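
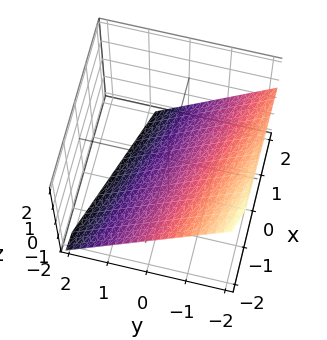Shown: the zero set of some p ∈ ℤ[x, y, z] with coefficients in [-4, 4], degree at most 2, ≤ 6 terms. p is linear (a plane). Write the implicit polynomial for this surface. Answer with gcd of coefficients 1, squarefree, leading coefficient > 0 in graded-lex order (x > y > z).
(a) deg p = 1. Every cross-section is a straight line — this is a plane.
(b) From the visible intercepts: it meets the x-axis at x = -2 (among the integer gridlines).
(c) Putting this together gives p.

x + 3*y + 3*z + 2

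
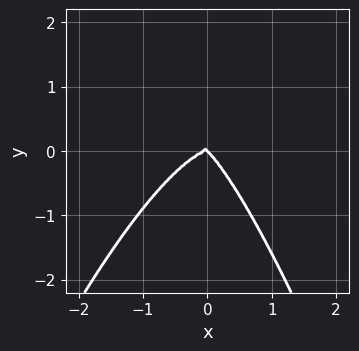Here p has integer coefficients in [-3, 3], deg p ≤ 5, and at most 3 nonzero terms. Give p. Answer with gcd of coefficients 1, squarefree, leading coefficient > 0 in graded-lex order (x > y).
3*x^4 + 2*x*y^2 + 2*y^3

deg p = 4.
Against the integer gridlines: one y-axis crossing is at y = 0; it crosses the x-axis at the gridline x = 0.
The integer polynomial consistent with all of this is the stated p.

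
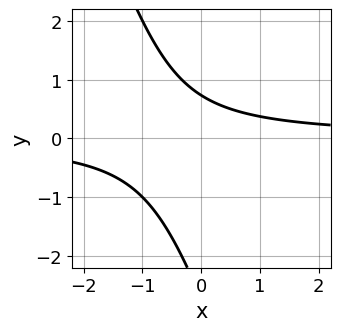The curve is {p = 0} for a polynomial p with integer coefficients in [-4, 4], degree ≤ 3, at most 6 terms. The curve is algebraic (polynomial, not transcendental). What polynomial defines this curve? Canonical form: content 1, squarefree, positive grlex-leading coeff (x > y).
(a) The degree is 2 — the shape is more complex than any degree-1 curve.
(b) Observable constraints: the curve avoids every integer x-axis point in the box.
(c) Fitting integer coefficients to these (and the overall shape) gives p.

3*x*y + y^2 + 2*y - 2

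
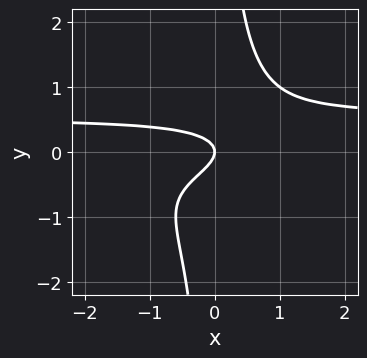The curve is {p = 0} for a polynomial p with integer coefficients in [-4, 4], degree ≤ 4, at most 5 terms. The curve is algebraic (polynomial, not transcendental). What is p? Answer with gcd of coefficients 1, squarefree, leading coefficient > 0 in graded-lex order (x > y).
3*x*y^3 + x*y - 3*y^2 - x

(a) The degree is 4 — a generic line meets the curve in up to 4 points.
(b) From the axis intercepts and sections: it meets the x-axis at x = 0 (among the integer gridlines); one y-axis crossing is at y = 0.
(c) Together with the visible shape, these determine p as stated.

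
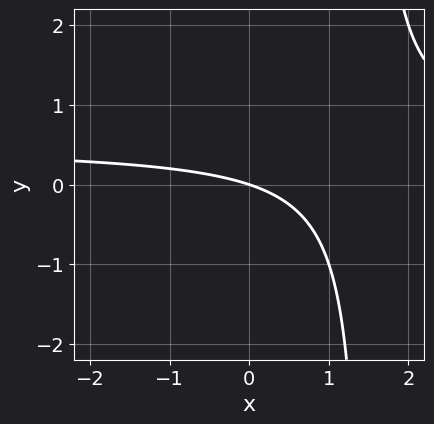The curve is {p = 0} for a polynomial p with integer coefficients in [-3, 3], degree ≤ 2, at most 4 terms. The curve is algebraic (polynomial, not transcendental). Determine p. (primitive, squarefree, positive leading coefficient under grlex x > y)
(a) Degree: a generic line meets the curve in up to 2 points, so deg p = 2.
(b) Observable constraints: one y-axis crossing is at y = 0; it meets the x-axis at x = 0 (among the integer gridlines).
(c) Matching integer coefficients to the picture gives p.

2*x*y - x - 3*y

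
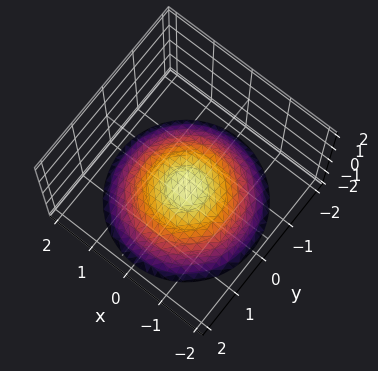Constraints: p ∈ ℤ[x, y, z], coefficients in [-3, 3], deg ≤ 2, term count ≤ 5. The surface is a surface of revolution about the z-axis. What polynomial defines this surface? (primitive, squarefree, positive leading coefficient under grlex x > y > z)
deg p = 2. No degree-1 surface has this shape.
Symmetry: the surface is invariant under rotation about z: p = q(x² + y², z).
From the visible intercepts: a circular section at z = -2 has radius between 1 and 2; it misses every integer gridline on the x-axis; it crosses the z-axis at the gridline z = -1.
Matching integer coefficients to the picture gives p.

x^2 + y^2 + 3*z + 3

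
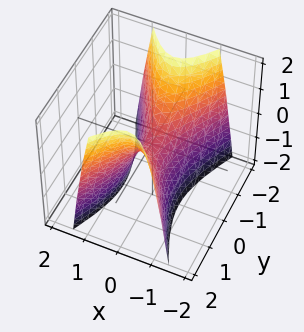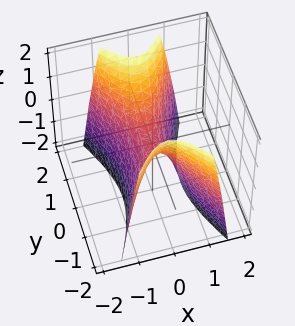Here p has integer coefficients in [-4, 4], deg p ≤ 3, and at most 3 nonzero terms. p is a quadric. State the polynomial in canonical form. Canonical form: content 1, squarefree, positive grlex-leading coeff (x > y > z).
3*x^2 - y^2 + z

First, the degree is 2 — a saddle surface; a quadric.
Next, symmetries: the y ↦ −y reflection is a symmetry, so y appears only in even powers; mirror symmetry x ↦ −x ⇒ only even powers of x.
Then, from the visible intercepts: it crosses the x-axis at the gridline x = 0; one y-axis crossing is at y = 0; it meets the z-axis at z = 0 (among the integer gridlines).
Finally, putting this together gives p.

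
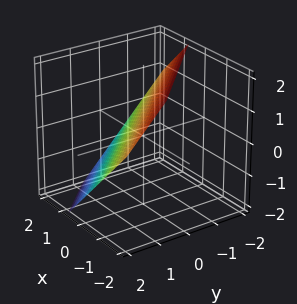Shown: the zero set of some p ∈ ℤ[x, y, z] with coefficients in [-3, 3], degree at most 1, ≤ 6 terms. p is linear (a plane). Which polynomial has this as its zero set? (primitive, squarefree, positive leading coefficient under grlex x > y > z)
1. The degree is 1 — the surface is flat (a plane).
2. Putting this together gives p.

3*x + 3*y + 3*z - 2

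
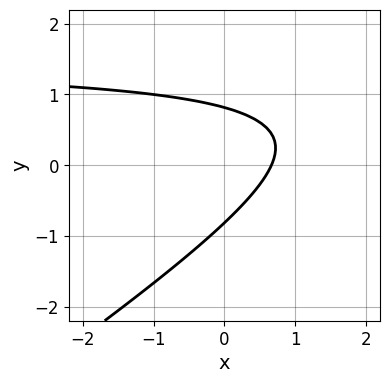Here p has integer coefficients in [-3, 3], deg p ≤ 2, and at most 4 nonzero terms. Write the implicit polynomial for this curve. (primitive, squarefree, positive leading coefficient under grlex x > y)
2*x*y - 3*y^2 - 3*x + 2

(a) deg p = 2. The shape is more complex than any degree-1 curve.
(b) Matching integer coefficients to the picture gives p.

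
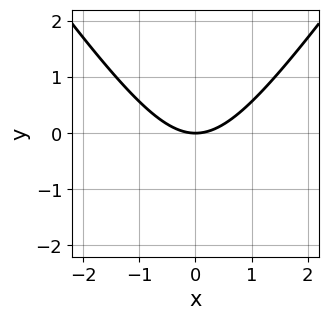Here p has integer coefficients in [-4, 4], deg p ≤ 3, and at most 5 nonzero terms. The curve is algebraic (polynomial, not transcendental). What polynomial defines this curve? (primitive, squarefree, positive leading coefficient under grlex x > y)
(a) The degree is 2 — the shape is more complex than any degree-1 curve.
(b) Symmetries: mirror symmetry x ↦ −x ⇒ only even powers of x.
(c) Reading off the gridlines: it crosses the y-axis at the gridline y = 0; it meets the x-axis at x = 0 (among the integer gridlines).
(d) Together with the visible shape, these determine p as stated.

2*x^2 - y^2 - 3*y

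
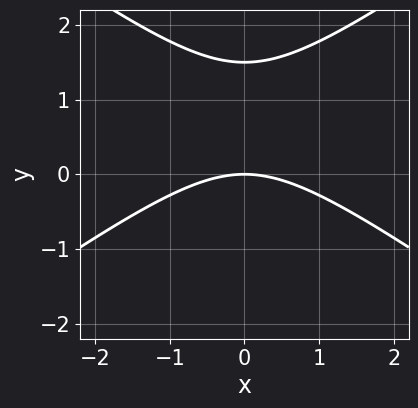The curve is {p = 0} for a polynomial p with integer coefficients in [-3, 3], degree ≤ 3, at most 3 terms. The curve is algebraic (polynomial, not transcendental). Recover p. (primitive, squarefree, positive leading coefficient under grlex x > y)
First, degree: a generic line meets the curve in up to 2 points, so deg p = 2.
Then, symmetries: mirror symmetry x ↦ −x ⇒ only even powers of x.
Next, from the visible intercepts: one y-axis crossing is at y = 0; it meets the x-axis at x = 0 (among the integer gridlines).
Finally, together with the visible shape, these determine p as stated.

x^2 - 2*y^2 + 3*y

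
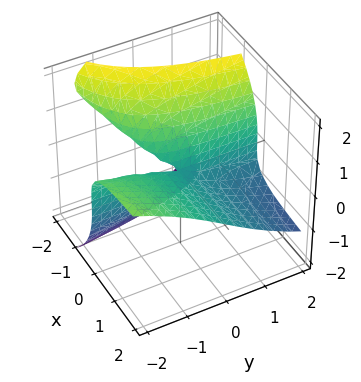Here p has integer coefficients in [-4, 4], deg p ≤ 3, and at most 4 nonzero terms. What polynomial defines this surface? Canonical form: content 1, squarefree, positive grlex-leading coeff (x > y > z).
z^3 + 2*x*y + 3*x*z

(a) The degree is 3 — no degree-2 surface has this shape.
(b) Observable constraints: every point of the x-axis in the box is on the surface; every point of the y-axis in the box is on the surface.
(c) Together with the visible shape, these determine p as stated.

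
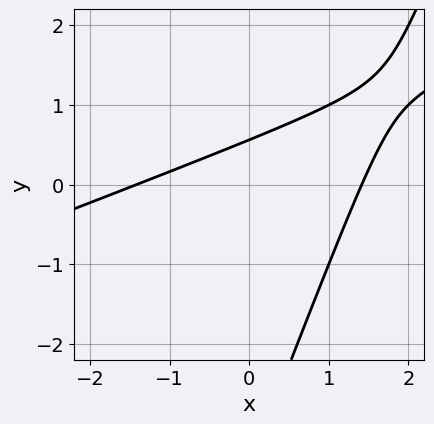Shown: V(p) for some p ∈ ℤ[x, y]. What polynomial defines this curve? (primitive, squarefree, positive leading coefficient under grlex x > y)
First, degree: a generic line meets the curve in up to 2 points, so deg p = 2.
Finally, matching integer coefficients to the picture gives p.

x^2 - 3*x*y + y^2 + 3*y - 2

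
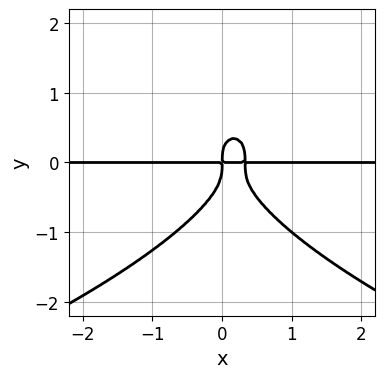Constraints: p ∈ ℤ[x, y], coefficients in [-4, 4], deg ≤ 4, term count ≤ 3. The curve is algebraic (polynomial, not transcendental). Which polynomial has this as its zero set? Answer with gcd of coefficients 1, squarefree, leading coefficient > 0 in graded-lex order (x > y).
2*y^4 + 3*x^2*y - x*y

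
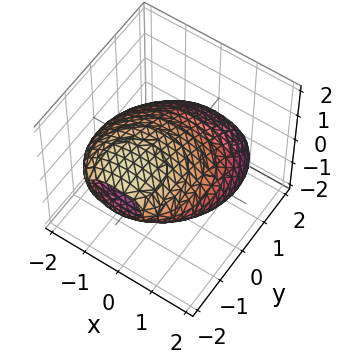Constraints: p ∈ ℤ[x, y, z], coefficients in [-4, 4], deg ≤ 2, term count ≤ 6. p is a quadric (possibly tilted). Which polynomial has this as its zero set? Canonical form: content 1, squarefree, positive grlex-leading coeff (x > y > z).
x^2 + y^2 + 2*y*z + 2*z^2 - 3

1. Degree: a generic line meets the surface in up to 2 points, so deg p = 2.
2. The integer polynomial consistent with all of this is the stated p.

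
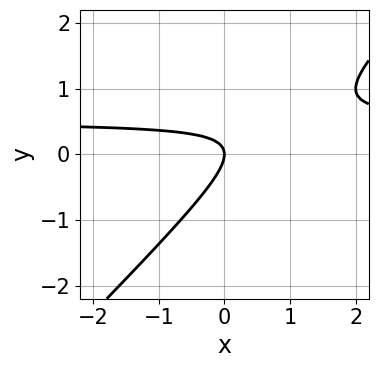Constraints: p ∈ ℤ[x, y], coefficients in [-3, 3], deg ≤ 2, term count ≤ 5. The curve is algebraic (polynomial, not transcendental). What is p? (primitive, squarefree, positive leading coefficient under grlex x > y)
2*x*y - 2*y^2 - x

Degree: a generic line meets the curve in up to 2 points, so deg p = 2.
Reading off the gridlines: one x-axis crossing is at x = 0; it crosses the y-axis at the gridline y = 0.
Matching integer coefficients to the picture gives p.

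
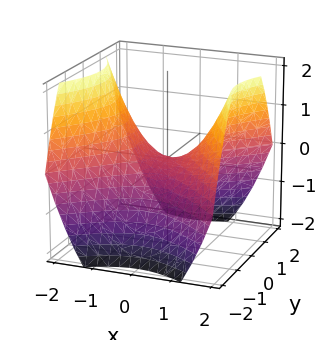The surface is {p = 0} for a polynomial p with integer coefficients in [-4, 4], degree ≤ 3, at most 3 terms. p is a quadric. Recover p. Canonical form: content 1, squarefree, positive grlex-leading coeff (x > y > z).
2*x^2 - 2*y^2 - 3*z

First, deg p = 2. A saddle surface; a quadric.
Next, symmetries: mirror symmetry y ↦ −y ⇒ only even powers of y; it's symmetric under x → −x, forcing even powers of x.
Next, checking where it meets the axes: it meets the y-axis at y = 0 (among the integer gridlines); it crosses the x-axis at the gridline x = 0; it meets the z-axis at z = 0 (among the integer gridlines).
Finally, fitting integer coefficients to these (and the overall shape) gives p.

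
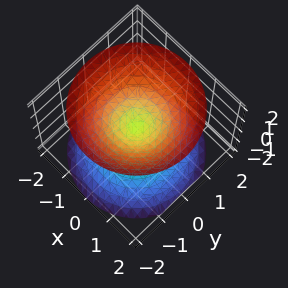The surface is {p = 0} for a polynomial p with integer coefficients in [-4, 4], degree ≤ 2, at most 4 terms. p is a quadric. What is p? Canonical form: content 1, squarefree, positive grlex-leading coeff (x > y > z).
x^2 + y^2 - z^2

There are 2 components. Treating them together as one polynomial.
deg p = 2. A double cone through the origin; a quadric.
By symmetry, the surface is invariant under rotation about z: p = q(x² + y², z); it's symmetric under z → −z, forcing even powers of z.
From the axis intercepts and sections: it meets the y-axis at y = 0 (among the integer gridlines); it meets the x-axis at x = 0 (among the integer gridlines); it crosses the z-axis at the gridline z = 0; a circular section at z = -1 has radius exactly 1.
Fitting integer coefficients to these (and the overall shape) gives p.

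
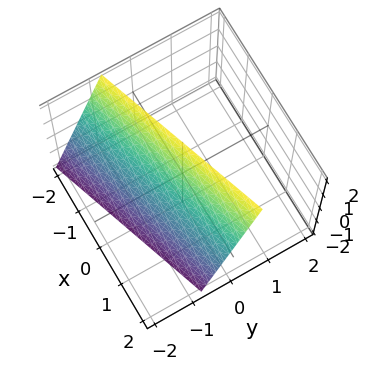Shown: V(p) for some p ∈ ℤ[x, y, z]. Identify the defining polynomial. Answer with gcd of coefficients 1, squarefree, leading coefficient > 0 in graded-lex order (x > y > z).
x - 3*y + z - 2

First, deg p = 1.
Next, checking where it meets the axes: one x-axis crossing is at x = 2; it meets the z-axis at z = 2 (among the integer gridlines).
Finally, fitting integer coefficients to these (and the overall shape) gives p.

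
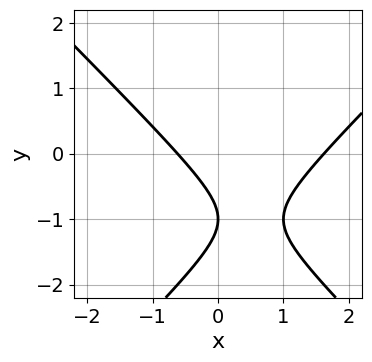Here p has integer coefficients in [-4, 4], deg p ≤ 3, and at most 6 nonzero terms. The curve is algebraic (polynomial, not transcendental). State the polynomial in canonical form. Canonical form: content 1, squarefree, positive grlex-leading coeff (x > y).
1. The degree is 2 — the shape is more complex than any degree-1 curve.
2. From the visible intercepts: it meets the y-axis at y = -1 (among the integer gridlines).
3. The integer polynomial consistent with all of this is the stated p.

x^2 - y^2 - x - 2*y - 1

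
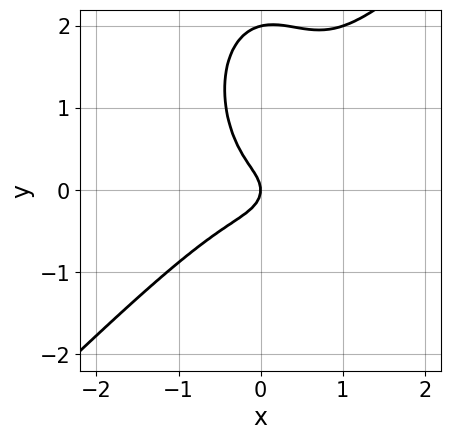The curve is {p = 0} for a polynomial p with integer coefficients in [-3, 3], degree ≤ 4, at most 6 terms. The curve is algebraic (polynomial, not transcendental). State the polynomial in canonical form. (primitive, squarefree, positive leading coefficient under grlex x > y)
3*x^3 - 2*x^2*y - y^3 + 2*y^2 + x

1. deg p = 3. No degree-2 curve has this shape.
2. From the axis intercepts and sections: it crosses the x-axis at the gridline x = 0; among the integer gridlines, it crosses the y-axis at y ∈ {0, 2}.
3. Fitting integer coefficients to these (and the overall shape) gives p.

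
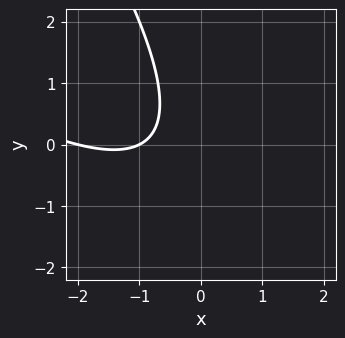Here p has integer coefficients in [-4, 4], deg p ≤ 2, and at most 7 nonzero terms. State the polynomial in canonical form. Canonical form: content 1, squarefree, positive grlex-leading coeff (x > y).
x^2 + 2*x*y + y^2 + 3*x + 2

(a) deg p = 2. The shape is more complex than any degree-1 curve.
(b) Observable constraints: among the integer gridlines, it crosses the x-axis at x ∈ {-2, -1}; the curve avoids every integer y-axis point in the box.
(c) Putting this together gives p.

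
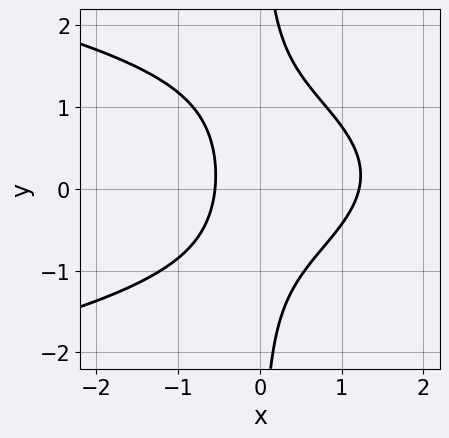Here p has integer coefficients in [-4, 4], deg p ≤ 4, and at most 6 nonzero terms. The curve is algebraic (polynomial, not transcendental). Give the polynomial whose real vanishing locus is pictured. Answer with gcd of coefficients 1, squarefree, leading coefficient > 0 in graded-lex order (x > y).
3*x*y^2 + 3*x^2 - x*y - 2*x - 2

(a) The degree is 3 — the shape is more complex than any degree-2 curve.
(b) From the axis intercepts and sections: no y-intercept at any integer in the box.
(c) Together with the visible shape, these determine p as stated.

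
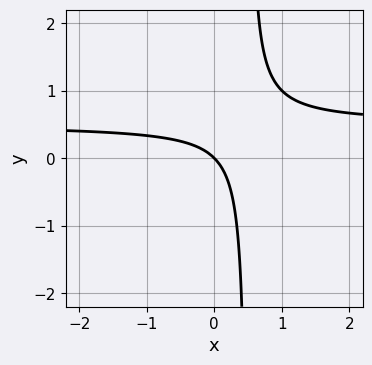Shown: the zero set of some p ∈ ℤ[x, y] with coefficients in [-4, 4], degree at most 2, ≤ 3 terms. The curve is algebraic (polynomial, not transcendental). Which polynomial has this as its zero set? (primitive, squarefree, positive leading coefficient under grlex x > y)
First, deg p = 2.
Then, reading off the gridlines: it crosses the y-axis at the gridline y = 0; it meets the x-axis at x = 0 (among the integer gridlines).
Finally, assembling these constraints gives the stated polynomial.

2*x*y - x - y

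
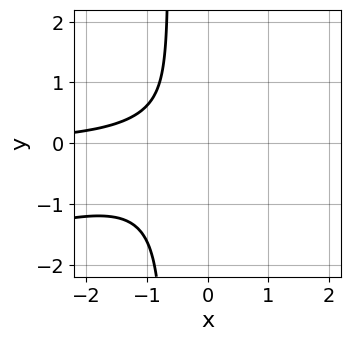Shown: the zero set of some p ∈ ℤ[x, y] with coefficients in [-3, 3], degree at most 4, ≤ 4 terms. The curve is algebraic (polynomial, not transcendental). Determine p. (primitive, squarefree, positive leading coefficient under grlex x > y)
x^2*y - 3*x*y^2 - 2*y^2 - 1

Degree: no degree-2 curve has this shape, so deg p = 3.
From the axis intercepts and sections: no y-intercept at any integer in the box; no x-intercept at any integer in the box.
The integer polynomial consistent with all of this is the stated p.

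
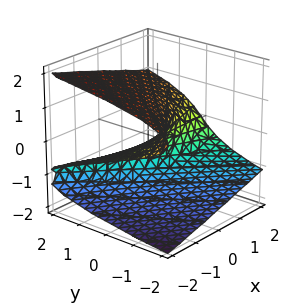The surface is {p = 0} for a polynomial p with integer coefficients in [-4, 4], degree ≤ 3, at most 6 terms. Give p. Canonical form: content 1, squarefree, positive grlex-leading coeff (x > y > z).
z^3 + x*z - y - z

(a) The degree is 3 — a generic line meets the surface in up to 3 points.
(b) From the axis intercepts and sections: one y-axis crossing is at y = 0; among the integer gridlines, it crosses the z-axis at z ∈ {-1, 0, 1}.
(c) Together with the visible shape, these determine p as stated. Check: (2, 0, 0) on the x-axis lies on the surface, and p(2, 0, 0) = 0. ✓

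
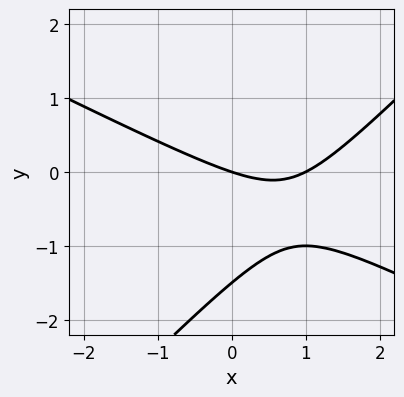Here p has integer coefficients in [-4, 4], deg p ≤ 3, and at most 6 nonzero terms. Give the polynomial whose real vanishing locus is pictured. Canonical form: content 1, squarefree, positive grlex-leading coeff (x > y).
First, degree: a generic line meets the curve in up to 2 points, so deg p = 2.
Next, observable constraints: it meets the y-axis at y = 0 (among the integer gridlines); among the integer gridlines, it crosses the x-axis at x ∈ {0, 1}.
Finally, together with the visible shape, these determine p as stated.

x^2 + x*y - 2*y^2 - x - 3*y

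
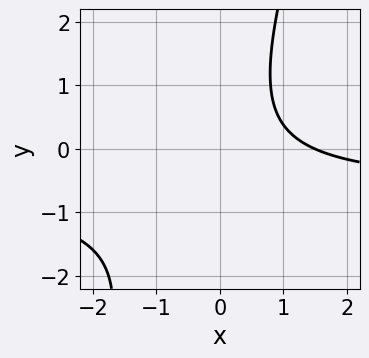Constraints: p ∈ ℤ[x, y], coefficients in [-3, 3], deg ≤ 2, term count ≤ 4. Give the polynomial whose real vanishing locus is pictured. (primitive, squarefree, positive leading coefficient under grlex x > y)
deg p = 2.
From the visible intercepts: it misses every integer gridline on the y-axis.
Fitting integer coefficients to these (and the overall shape) gives p.

3*x*y - y^2 + 2*x - 3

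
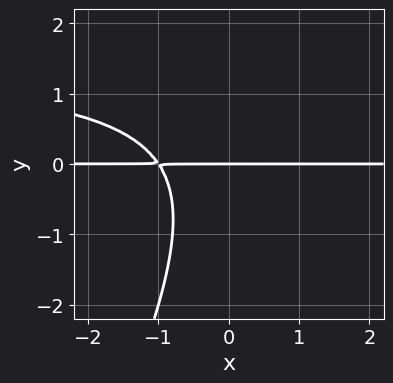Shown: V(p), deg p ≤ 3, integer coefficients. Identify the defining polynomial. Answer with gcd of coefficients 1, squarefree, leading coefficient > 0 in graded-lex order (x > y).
2*x*y^2 - y^3 - 3*x*y - 3*y

Degree: the shape is more complex than any degree-2 curve, so deg p = 3.
From the axis intercepts and sections: every point of the x-axis in the box is on the curve; it crosses the y-axis at the gridline y = 0.
Fitting integer coefficients to these (and the overall shape) gives p.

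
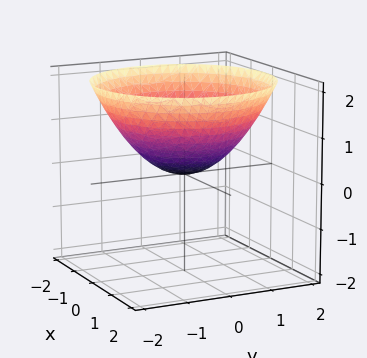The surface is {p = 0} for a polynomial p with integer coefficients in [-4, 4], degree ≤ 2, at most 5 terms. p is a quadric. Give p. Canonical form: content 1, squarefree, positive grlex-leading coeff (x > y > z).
x^2 + y^2 - 2*z

Degree: a paraboloid; a quadric, so deg p = 2.
Symmetries: the surface is invariant under rotation about z: p = q(x² + y², z).
From the visible intercepts: it meets the y-axis at y = 0 (among the integer gridlines); one x-axis crossing is at x = 0.
The integer polynomial consistent with all of this is the stated p.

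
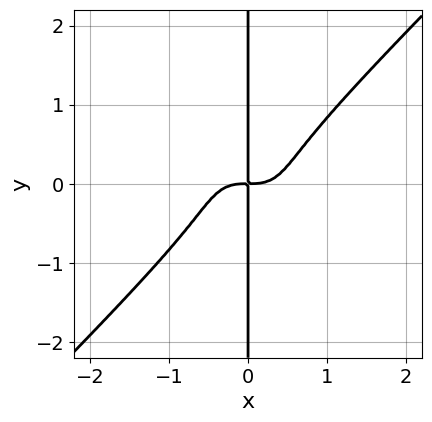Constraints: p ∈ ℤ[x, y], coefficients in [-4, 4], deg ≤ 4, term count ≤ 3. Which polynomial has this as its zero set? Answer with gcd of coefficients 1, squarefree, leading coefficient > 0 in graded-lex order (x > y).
(a) deg p = 4. A generic line meets the curve in up to 4 points.
(b) From the visible intercepts: the visible y-axis segment lies entirely on the curve.
(c) Matching integer coefficients to the picture gives p.

2*x^4 - 2*x*y^3 - x*y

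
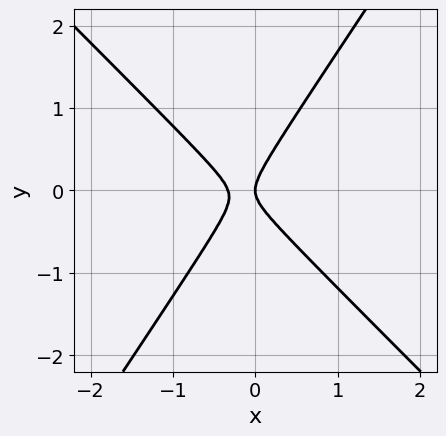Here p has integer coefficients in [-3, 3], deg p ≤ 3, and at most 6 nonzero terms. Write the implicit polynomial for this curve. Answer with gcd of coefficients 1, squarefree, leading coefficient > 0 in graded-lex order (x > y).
3*x^2 + x*y - 2*y^2 + x

(a) deg p = 2. The shape is more complex than any degree-1 curve.
(b) From the visible intercepts: one x-axis crossing is at x = 0; it crosses the y-axis at the gridline y = 0.
(c) Fitting integer coefficients to these (and the overall shape) gives p.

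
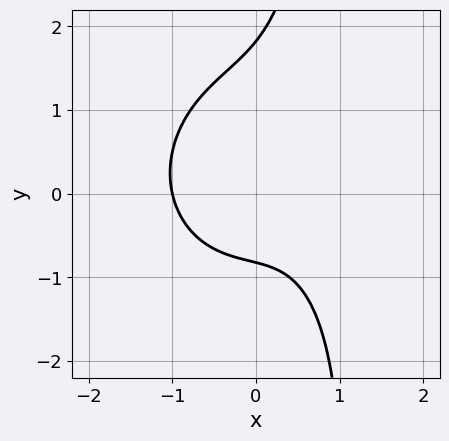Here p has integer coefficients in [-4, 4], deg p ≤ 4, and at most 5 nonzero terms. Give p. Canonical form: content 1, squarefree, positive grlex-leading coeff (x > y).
deg p = 3. A generic line meets the curve in up to 3 points.
From the axis intercepts and sections: one x-axis crossing is at x = -1.
Fitting integer coefficients to these (and the overall shape) gives p.

3*x^3 + 2*x*y^2 - 2*y^2 + 2*y + 3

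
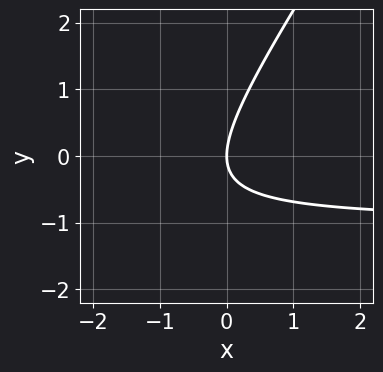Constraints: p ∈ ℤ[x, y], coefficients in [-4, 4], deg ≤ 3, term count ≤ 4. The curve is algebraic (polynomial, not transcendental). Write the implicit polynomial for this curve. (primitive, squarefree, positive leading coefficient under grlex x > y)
3*x*y - 2*y^2 + 3*x

First, the degree is 2 — a generic line meets the curve in up to 2 points.
Next, from the visible intercepts: one y-axis crossing is at y = 0; it meets the x-axis at x = 0 (among the integer gridlines).
Finally, solving for integer coefficients yields p as stated.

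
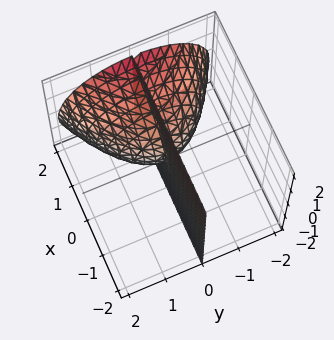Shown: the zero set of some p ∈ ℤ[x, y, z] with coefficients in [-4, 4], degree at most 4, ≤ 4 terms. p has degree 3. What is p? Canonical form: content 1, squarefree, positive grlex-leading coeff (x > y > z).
y^3 + y*z^2 - 2*x*y

(a) The picture has 2 separate pieces.
(b) Degree: no degree-2 surface has this shape, so deg p = 3.
(c) From the visible intercepts: the visible x-axis segment lies entirely on the surface; every point of the z-axis in the box is on the surface; one y-axis crossing is at y = 0.
(d) Together with the visible shape, these determine p as stated.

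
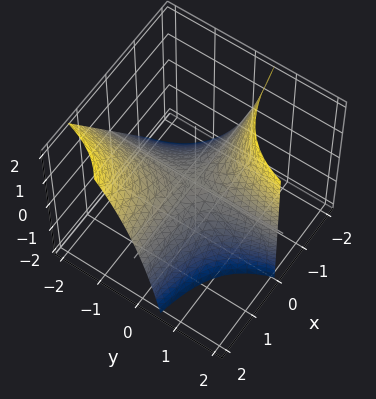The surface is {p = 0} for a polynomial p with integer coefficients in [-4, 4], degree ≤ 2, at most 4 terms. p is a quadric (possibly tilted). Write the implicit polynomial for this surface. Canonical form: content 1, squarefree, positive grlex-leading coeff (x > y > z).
The degree is 2 — a generic line meets the surface in up to 2 points.
From the axis intercepts and sections: one z-axis crossing is at z = 0; every point of the x-axis in the box is on the surface.
Matching integer coefficients to the picture gives p. Check: (0, -2, 0) on the y-axis lies on the surface, and p(0, -2, 0) = 0. ✓

3*x*y - y*z + 2*z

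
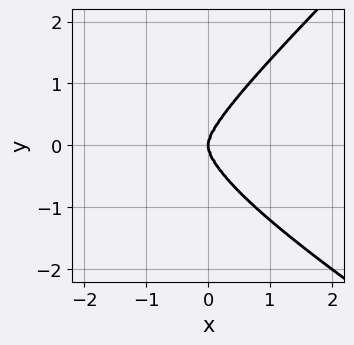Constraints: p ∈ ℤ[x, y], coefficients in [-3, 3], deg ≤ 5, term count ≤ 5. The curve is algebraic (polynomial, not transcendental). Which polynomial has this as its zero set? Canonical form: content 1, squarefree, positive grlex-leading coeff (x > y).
The degree is 4 — the shape is more complex than any degree-3 curve.
From the axis intercepts and sections: it crosses the x-axis at the gridline x = 0; it crosses the y-axis at the gridline y = 0.
Fitting integer coefficients to these (and the overall shape) gives p.

x^4 + x^3*y - 2*y^4 + 3*x^3 + x*y^2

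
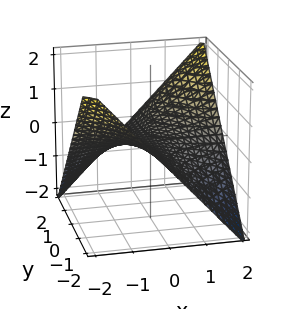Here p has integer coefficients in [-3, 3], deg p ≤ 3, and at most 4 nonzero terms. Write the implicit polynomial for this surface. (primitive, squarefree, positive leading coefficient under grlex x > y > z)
x*y - 2*z

The degree is 2 — a hyperbolic paraboloid; a quadric.
Reading off the gridlines: every point of the y-axis in the box is on the surface; every point of the x-axis in the box is on the surface; one z-axis crossing is at z = 0.
Solving for integer coefficients yields p as stated.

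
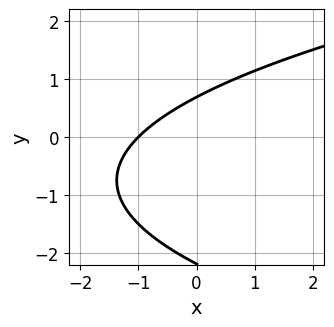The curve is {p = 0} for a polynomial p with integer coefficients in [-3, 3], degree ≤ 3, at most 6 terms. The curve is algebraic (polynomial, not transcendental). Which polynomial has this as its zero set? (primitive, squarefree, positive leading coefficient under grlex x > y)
2*y^2 - 3*x + 3*y - 3

1. The degree is 2 — a generic line meets the curve in up to 2 points.
2. Reading off the gridlines: it meets the x-axis at x = -1 (among the integer gridlines).
3. Assembling these constraints gives the stated polynomial.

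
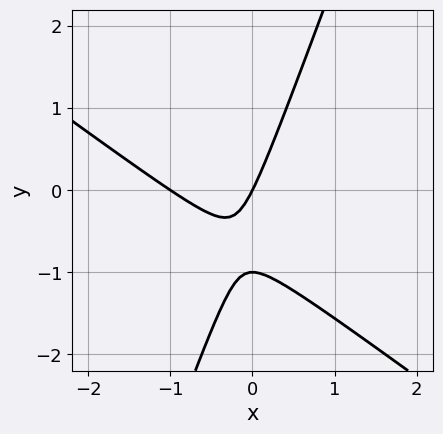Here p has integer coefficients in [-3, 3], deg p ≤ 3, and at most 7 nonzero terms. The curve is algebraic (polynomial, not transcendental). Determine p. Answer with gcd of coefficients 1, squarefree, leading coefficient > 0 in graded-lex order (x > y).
1. The degree is 2 — no degree-1 curve has this shape.
2. Checking where it meets the axes: among the integer gridlines, it crosses the y-axis at y ∈ {-1, 0}; the x-axis gridline crossings are at x ∈ {-1, 0}.
3. Matching integer coefficients to the picture gives p.

2*x^2 + 2*x*y - y^2 + 2*x - y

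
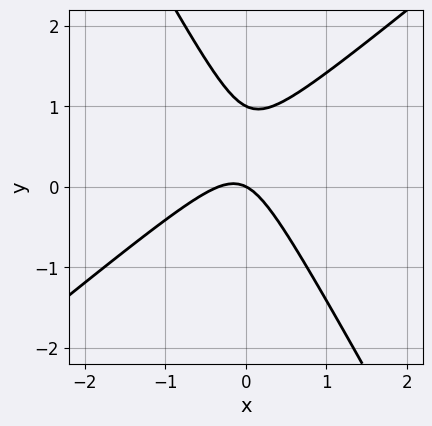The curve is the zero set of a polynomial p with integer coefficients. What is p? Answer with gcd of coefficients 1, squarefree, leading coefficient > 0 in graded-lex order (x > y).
3*x^2 - 2*x*y - 2*y^2 + x + 2*y

1. deg p = 2.
2. From the visible intercepts: it meets the x-axis at x = 0 (among the integer gridlines); the y-axis gridline crossings are at y ∈ {0, 1}.
3. The integer polynomial consistent with all of this is the stated p.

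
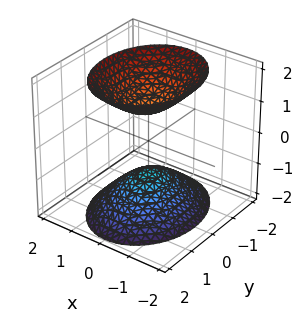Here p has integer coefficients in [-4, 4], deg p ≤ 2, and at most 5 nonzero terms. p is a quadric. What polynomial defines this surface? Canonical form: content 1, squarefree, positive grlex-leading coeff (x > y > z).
(a) I count 2 distinct pieces.
(b) deg p = 2.
(c) Symmetries: mirror symmetry y ↦ −y ⇒ only even powers of y; mirror symmetry x ↦ −x ⇒ only even powers of x; mirror symmetry z ↦ −z ⇒ only even powers of z.
(d) Reading off the gridlines: no y-intercept at any integer in the box; it misses every integer gridline on the x-axis.
(e) Assembling these constraints gives the stated polynomial.

3*x^2 + 2*y^2 - 2*z^2 + 2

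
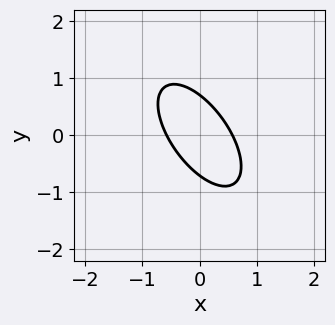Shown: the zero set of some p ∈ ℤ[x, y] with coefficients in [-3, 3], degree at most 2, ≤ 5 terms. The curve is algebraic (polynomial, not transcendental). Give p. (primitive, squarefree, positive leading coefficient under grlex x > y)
The degree is 2 — no degree-1 curve has this shape.
Matching integer coefficients to the picture gives p.

3*x^2 + 3*x*y + 2*y^2 - 1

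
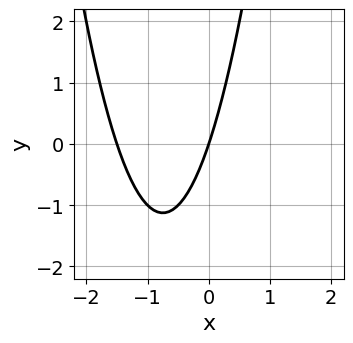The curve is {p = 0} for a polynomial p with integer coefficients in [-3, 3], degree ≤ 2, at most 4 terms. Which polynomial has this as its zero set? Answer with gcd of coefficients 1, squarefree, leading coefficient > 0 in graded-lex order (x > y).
2*x^2 + 3*x - y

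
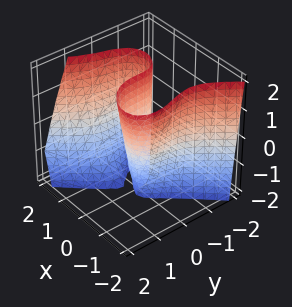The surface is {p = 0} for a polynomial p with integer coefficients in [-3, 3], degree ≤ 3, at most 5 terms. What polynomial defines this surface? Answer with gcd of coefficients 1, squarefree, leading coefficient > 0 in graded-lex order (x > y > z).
The degree is 3 — a generic line meets the surface in up to 3 points.
From the axis intercepts and sections: it crosses the y-axis at the gridline y = 0; it meets the x-axis at x = 0 (among the integer gridlines).
These observations pin down the coefficients. Check: (0, 0, 1) on the z-axis lies on the surface, and p(0, 0, 1) = 0. ✓

2*x^3 - x*y*z - 2*y^3 - x*z - 3*x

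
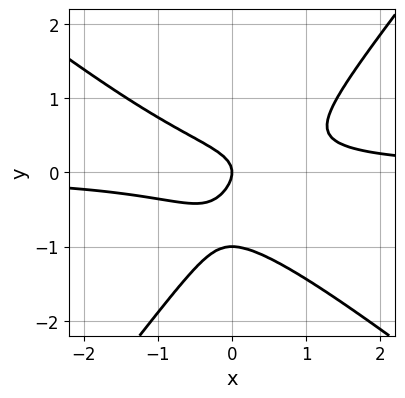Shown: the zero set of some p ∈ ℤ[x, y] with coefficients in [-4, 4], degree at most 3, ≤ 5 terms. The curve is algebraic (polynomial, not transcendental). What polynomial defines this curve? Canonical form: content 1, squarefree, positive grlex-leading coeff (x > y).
2*x^2*y + x*y^2 - 2*y^3 - 2*y^2 - x

(a) deg p = 3.
(b) Observable constraints: one x-axis crossing is at x = 0; the y-axis gridline crossings are at y ∈ {-1, 0}.
(c) These observations pin down the coefficients.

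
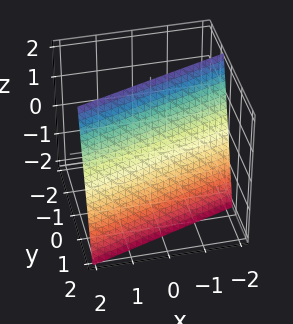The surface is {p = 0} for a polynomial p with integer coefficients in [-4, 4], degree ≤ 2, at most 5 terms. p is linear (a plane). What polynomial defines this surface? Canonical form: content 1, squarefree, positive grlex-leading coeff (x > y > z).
x - 3*y - z + 2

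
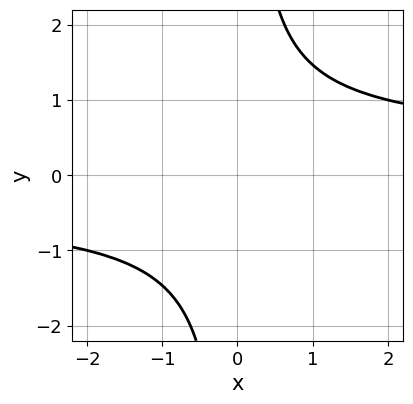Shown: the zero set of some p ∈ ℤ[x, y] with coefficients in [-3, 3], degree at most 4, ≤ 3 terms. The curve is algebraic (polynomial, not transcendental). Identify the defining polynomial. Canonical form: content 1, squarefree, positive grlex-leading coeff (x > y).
x*y^3 - y^2 - 1

1. deg p = 4. The shape is more complex than any degree-3 curve.
2. Against the integer gridlines: no x-intercept at any integer in the box; the curve avoids every integer y-axis point in the box.
3. Solving for integer coefficients yields p as stated.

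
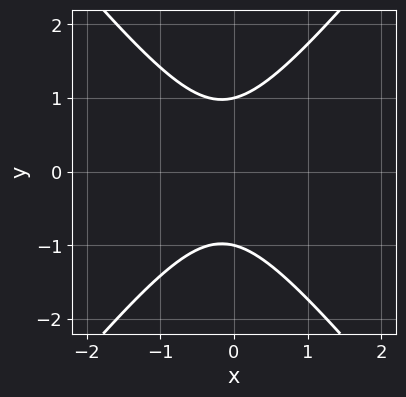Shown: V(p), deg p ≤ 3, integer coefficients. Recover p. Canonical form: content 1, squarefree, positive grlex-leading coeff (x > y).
First, deg p = 2. The shape is more complex than any degree-1 curve.
Next, symmetries: mirror symmetry y ↦ −y ⇒ only even powers of y.
Next, checking where it meets the axes: the curve avoids every integer x-axis point in the box; among the integer gridlines, it crosses the y-axis at y ∈ {-1, 1}.
Finally, fitting integer coefficients to these (and the overall shape) gives p.

3*x^2 - 2*y^2 + x + 2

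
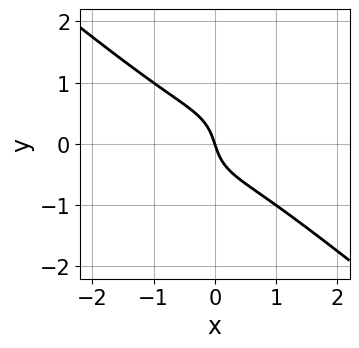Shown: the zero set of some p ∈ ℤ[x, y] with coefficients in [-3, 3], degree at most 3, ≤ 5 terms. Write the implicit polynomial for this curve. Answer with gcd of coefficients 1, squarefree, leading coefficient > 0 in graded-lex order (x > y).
3*x^3 - 2*x*y^2 + 3*y^3 + 3*x + y

First, degree: no degree-2 curve has this shape, so deg p = 3.
Then, observable constraints: it crosses the y-axis at the gridline y = 0; it meets the x-axis at x = 0 (among the integer gridlines).
Finally, these observations pin down the coefficients.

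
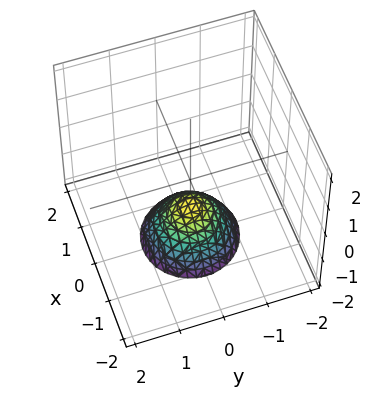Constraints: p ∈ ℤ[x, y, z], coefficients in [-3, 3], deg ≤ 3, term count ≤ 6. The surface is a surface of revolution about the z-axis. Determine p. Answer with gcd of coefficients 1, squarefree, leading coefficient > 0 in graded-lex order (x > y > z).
x^2 + y^2 + z + 1

First, the degree is 2 — the shape is more complex than any degree-1 surface.
Next, symmetries: rotational symmetry about the z-axis ⇒ p depends on x, y only through x² + y².
Next, from the visible intercepts: it meets the z-axis at z = -1 (among the integer gridlines); no y-intercept at any integer in the box; no x-intercept at any integer in the box.
Finally, putting this together gives p.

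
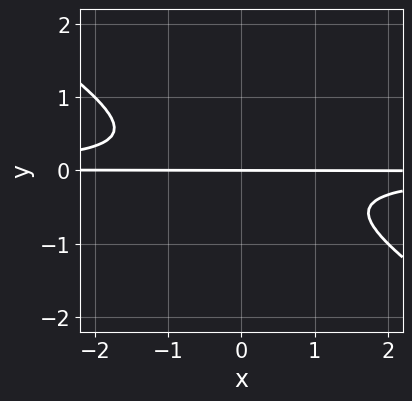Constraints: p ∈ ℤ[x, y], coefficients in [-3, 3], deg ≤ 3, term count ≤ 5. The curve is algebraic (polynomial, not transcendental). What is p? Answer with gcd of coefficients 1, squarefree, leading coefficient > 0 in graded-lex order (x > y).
First, deg p = 3. No degree-2 curve has this shape.
Then, against the integer gridlines: the visible x-axis segment lies entirely on the curve; it crosses the y-axis at the gridline y = 0.
Finally, assembling these constraints gives the stated polynomial.

2*x*y^2 + 3*y^3 + y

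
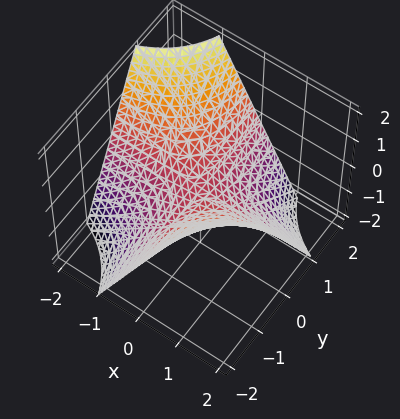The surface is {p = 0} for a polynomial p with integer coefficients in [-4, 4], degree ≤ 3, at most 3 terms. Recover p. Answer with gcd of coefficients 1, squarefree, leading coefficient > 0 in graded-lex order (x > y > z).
x*y + z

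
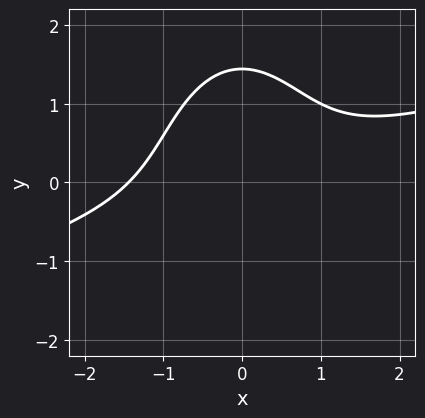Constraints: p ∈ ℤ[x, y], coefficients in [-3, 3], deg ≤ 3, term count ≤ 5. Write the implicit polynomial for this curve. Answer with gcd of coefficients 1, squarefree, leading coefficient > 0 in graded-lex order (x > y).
x^3 - 3*x^2*y - y^3 + 3

The degree is 3 — the shape is more complex than any degree-2 curve.
Putting this together gives p.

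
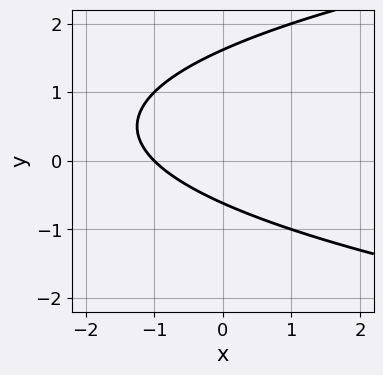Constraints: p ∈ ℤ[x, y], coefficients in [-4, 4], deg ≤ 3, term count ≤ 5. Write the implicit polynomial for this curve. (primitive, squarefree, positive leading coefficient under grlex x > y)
y^2 - x - y - 1

1. deg p = 2. A generic line meets the curve in up to 2 points.
2. Observable constraints: it meets the x-axis at x = -1 (among the integer gridlines).
3. Putting this together gives p.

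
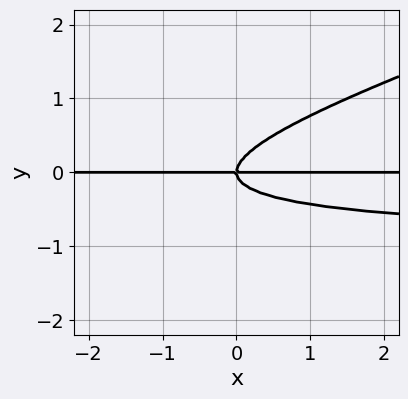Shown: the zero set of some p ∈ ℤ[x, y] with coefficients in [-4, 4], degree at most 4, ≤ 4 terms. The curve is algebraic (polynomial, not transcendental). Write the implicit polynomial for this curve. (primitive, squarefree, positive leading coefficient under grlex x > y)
x*y^2 - 3*y^3 + x*y

First, degree: the shape is more complex than any degree-2 curve, so deg p = 3.
Next, from the visible intercepts: the visible x-axis segment lies entirely on the curve; one y-axis crossing is at y = 0.
Finally, matching integer coefficients to the picture gives p.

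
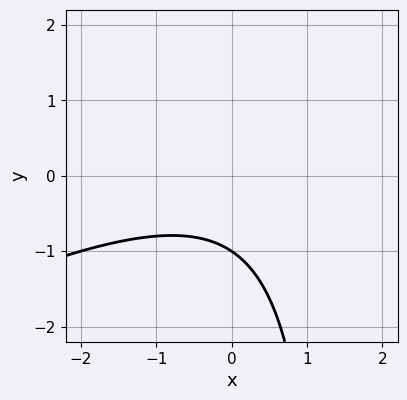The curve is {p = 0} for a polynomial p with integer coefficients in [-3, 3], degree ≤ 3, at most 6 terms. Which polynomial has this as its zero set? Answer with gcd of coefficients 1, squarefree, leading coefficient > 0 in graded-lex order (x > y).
x^2 - 2*x*y + 3*y + 3

1. Degree: a generic line meets the curve in up to 2 points, so deg p = 2.
2. Against the integer gridlines: no x-intercept at any integer in the box; one y-axis crossing is at y = -1.
3. Matching integer coefficients to the picture gives p.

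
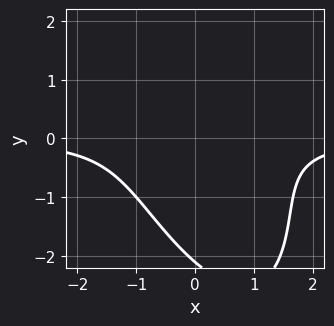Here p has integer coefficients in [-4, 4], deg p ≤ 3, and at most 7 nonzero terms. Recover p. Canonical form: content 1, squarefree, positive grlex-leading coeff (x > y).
3*x^2*y + 2*x*y^2 + y^3 - 3*y + 3

1. deg p = 3.
2. Reading off the gridlines: it misses every integer gridline on the y-axis; the curve avoids every integer x-axis point in the box.
3. Fitting integer coefficients to these (and the overall shape) gives p.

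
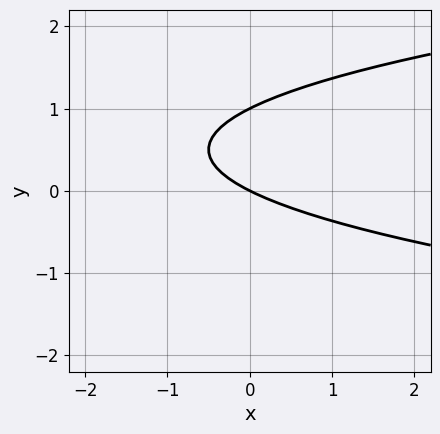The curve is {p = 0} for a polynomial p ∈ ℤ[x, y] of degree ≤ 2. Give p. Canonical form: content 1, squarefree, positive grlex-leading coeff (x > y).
2*y^2 - x - 2*y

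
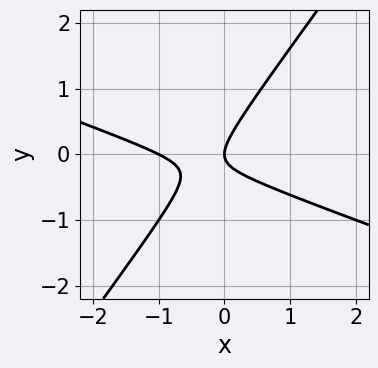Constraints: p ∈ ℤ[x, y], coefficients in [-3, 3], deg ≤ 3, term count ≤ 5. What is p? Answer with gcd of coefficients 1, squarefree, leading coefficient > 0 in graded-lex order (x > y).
x^2 + 2*x*y - 2*y^2 + x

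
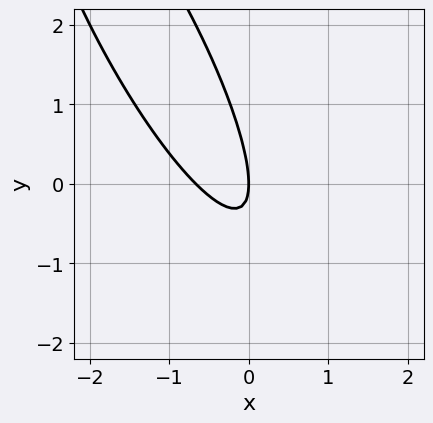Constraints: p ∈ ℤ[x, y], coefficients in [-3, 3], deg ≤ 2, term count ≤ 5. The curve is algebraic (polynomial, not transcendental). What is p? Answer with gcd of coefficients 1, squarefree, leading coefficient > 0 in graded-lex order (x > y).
Degree: a generic line meets the curve in up to 2 points, so deg p = 2.
Checking where it meets the axes: one y-axis crossing is at y = 0; it meets the x-axis at x = 0 (among the integer gridlines).
Together with the visible shape, these determine p as stated.

3*x^2 + 3*x*y + y^2 + 2*x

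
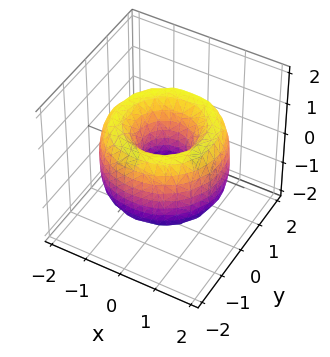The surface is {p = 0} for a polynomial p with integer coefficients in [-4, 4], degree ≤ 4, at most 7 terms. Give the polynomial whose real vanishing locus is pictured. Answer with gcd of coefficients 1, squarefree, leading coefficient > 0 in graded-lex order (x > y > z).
(a) deg p = 4. No degree-3 surface has this shape.
(b) Symmetries: the surface is invariant under rotation about z: p = q(x² + y², z).
(c) Against the integer gridlines: the surface avoids every integer z-axis point in the box; a circular section at z = 0 has radius between 0 and 1.
(d) Putting this together gives p.

x^4 + 2*x^2*y^2 + y^4 - 3*x^2 - 3*y^2 + z^2 + 1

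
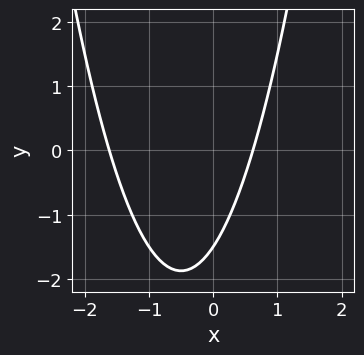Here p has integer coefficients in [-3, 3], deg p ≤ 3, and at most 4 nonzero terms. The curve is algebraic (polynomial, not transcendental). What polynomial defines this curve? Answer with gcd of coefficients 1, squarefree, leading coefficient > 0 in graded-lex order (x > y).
3*x^2 + 3*x - 2*y - 3

(a) deg p = 2. No degree-1 curve has this shape.
(b) Putting this together gives p.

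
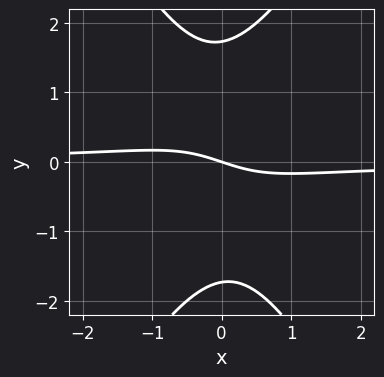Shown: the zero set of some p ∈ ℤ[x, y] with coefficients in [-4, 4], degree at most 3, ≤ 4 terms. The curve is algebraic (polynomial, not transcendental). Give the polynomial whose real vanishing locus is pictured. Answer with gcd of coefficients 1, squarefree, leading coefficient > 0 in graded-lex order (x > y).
Degree: no degree-2 curve has this shape, so deg p = 3.
Against the integer gridlines: it meets the y-axis at y = 0 (among the integer gridlines); one x-axis crossing is at x = 0.
Solving for integer coefficients yields p as stated.

3*x^2*y - y^3 + x + 3*y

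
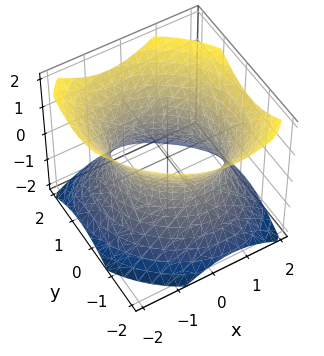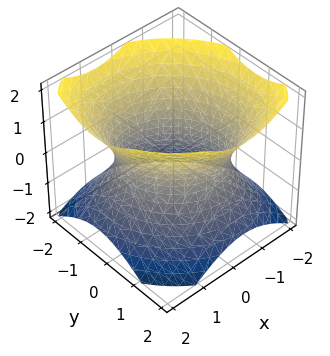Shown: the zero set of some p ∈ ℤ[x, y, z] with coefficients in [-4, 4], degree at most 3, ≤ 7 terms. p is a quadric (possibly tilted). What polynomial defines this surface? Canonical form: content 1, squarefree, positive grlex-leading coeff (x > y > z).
First, deg p = 2.
Then, against the integer gridlines: it misses every integer gridline on the z-axis.
Finally, together with the visible shape, these determine p as stated.

2*x^2 + x*y + 2*y^2 - 2*z^2 - 3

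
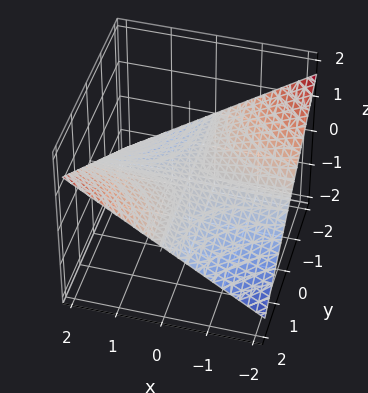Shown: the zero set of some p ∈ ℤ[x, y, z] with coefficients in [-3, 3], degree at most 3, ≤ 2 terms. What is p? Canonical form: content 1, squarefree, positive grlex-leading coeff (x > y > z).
First, the degree is 2 — a hyperbolic paraboloid; a quadric.
Next, checking where it meets the axes: it meets the z-axis at z = 0 (among the integer gridlines); every point of the x-axis in the box is on the surface; every point of the y-axis in the box is on the surface.
Finally, assembling these constraints gives the stated polynomial.

x*y - 3*z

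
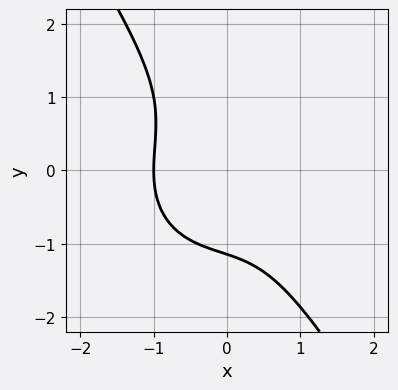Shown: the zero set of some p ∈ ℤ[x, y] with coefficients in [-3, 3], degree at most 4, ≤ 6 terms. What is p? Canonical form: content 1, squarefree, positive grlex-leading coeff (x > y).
First, the degree is 3 — a generic line meets the curve in up to 3 points.
Next, reading off the gridlines: one x-axis crossing is at x = -1.
Finally, solving for integer coefficients yields p as stated.

3*x^3 + 2*x*y^2 + 2*y^3 + 3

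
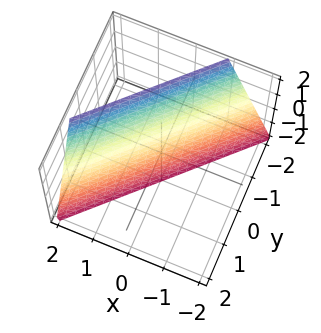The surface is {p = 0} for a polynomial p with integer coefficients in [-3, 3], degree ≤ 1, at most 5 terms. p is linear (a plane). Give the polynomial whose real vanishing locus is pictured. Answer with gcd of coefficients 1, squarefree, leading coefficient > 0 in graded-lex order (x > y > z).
3*x - 3*y - z - 2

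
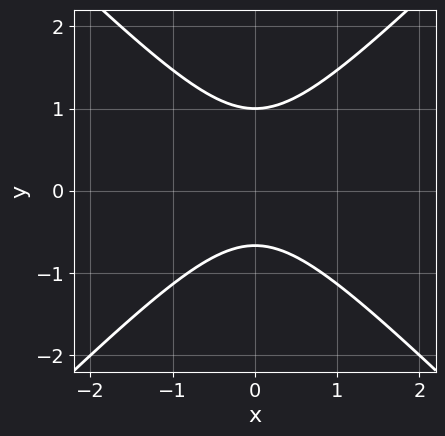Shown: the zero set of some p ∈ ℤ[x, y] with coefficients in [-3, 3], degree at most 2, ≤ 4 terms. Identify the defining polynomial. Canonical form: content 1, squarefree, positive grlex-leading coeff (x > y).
First, degree: the shape is more complex than any degree-1 curve, so deg p = 2.
Then, symmetries: it's symmetric under x → −x, forcing even powers of x.
Then, against the integer gridlines: no x-intercept at any integer in the box; it crosses the y-axis at the gridline y = 1.
Finally, fitting integer coefficients to these (and the overall shape) gives p.

3*x^2 - 3*y^2 + y + 2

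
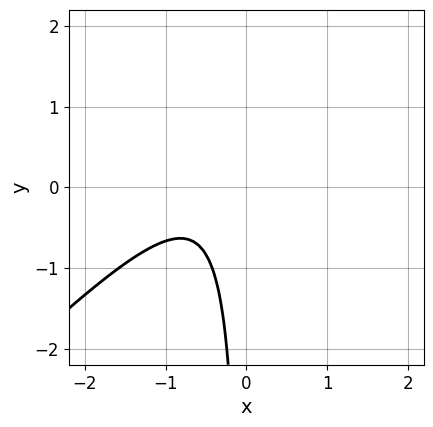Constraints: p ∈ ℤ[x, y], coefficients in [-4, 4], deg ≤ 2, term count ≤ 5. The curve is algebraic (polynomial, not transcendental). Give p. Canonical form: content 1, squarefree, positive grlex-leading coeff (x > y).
(a) Degree: no degree-1 curve has this shape, so deg p = 2.
(b) Checking where it meets the axes: no x-intercept at any integer in the box; the curve avoids every integer y-axis point in the box.
(c) Matching integer coefficients to the picture gives p.

3*x^2 - 3*x*y + 3*x + 2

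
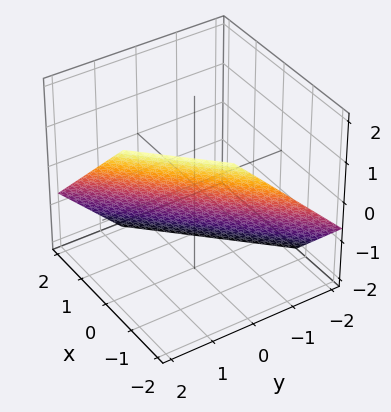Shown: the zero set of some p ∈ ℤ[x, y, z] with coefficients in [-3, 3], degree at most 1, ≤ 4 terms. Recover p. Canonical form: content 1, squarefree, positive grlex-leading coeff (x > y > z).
1. The degree is 1 — the surface is flat (a plane).
2. Solving for integer coefficients yields p as stated.

3*x - 3*y + 3*z + 2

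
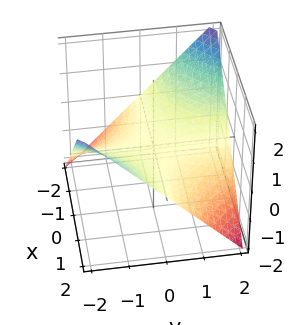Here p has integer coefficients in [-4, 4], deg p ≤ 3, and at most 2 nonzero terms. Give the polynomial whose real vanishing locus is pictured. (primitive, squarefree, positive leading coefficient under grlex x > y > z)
First, degree: a hyperbolic paraboloid; a quadric, so deg p = 2.
Next, reading off the gridlines: one z-axis crossing is at z = 0; the visible x-axis segment lies entirely on the surface; the visible y-axis segment lies entirely on the surface.
Finally, putting this together gives p.

x*y + 2*z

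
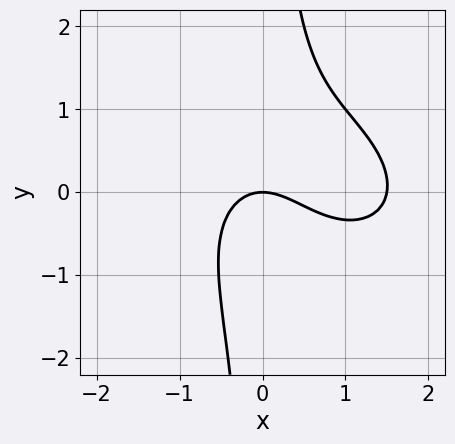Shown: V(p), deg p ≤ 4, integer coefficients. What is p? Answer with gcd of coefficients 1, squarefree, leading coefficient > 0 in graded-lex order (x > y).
2*x^3 + x^2*y + 3*x*y^2 - 3*x^2 - 3*y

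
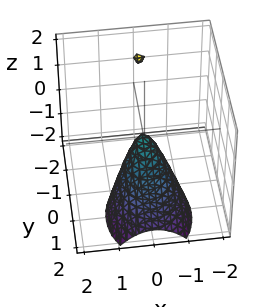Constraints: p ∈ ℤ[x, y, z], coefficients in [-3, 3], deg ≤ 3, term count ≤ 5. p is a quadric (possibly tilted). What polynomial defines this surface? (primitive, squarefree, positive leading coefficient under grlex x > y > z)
(a) Degree: a generic line meets the surface in up to 2 points, so deg p = 2.
(b) Against the integer gridlines: it meets the x-axis at x = 0 (among the integer gridlines); one z-axis crossing is at z = 0; it crosses the y-axis at the gridline y = 0.
(c) Matching integer coefficients to the picture gives p.

3*x^2 + 2*y^2 + 2*y*z + z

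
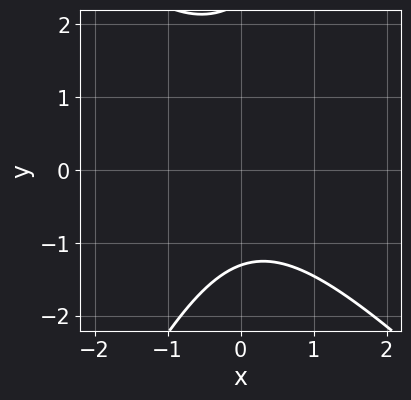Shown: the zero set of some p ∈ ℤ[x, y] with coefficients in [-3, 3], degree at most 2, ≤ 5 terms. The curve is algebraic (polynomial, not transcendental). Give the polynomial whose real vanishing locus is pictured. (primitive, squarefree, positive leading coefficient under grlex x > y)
2*x^2 + x*y - y^2 + y + 3

(a) The degree is 2 — a generic line meets the curve in up to 2 points.
(b) Checking where it meets the axes: no x-intercept at any integer in the box.
(c) The integer polynomial consistent with all of this is the stated p.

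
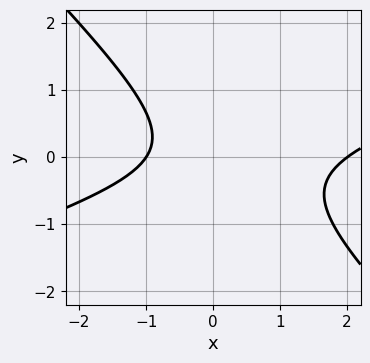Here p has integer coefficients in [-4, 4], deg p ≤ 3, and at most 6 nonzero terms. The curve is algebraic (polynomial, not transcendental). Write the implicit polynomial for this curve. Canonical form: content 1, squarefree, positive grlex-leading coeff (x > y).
x^2 - 2*x*y - 3*y^2 - x - 2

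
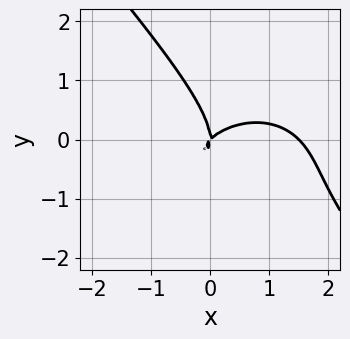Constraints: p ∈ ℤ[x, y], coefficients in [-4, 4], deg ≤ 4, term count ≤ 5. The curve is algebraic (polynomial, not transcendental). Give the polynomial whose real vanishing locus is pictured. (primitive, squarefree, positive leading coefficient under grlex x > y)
2*x^3 + 2*x*y^2 + 3*y^3 - 3*x^2 + 3*x*y

(a) The degree is 3 — no degree-2 curve has this shape.
(b) Against the integer gridlines: it meets the x-axis at x = 0 (among the integer gridlines); it crosses the y-axis at the gridline y = 0.
(c) Assembling these constraints gives the stated polynomial.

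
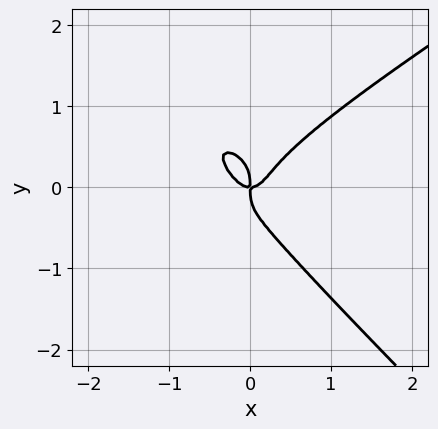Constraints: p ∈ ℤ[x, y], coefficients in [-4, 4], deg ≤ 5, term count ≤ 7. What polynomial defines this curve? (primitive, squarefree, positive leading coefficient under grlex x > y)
deg p = 4.
Checking where it meets the axes: it meets the y-axis at y = 0 (among the integer gridlines); one x-axis crossing is at x = 0.
The integer polynomial consistent with all of this is the stated p.

x^4 - 2*x*y^3 - 3*y^4 + 3*x^3 - x*y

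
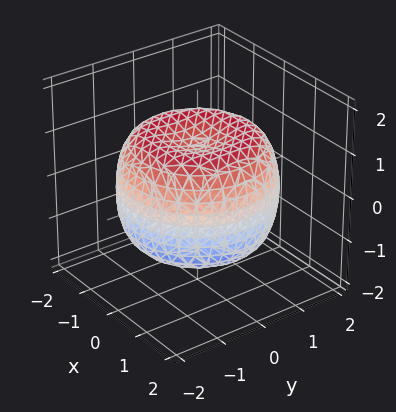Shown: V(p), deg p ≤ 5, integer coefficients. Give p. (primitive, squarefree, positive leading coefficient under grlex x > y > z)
First, the degree is 4 — a generic line meets the surface in up to 4 points.
Next, symmetries: rotational symmetry about the z-axis ⇒ p depends on x, y only through x² + y².
Then, from the visible intercepts: among the integer gridlines, it crosses the z-axis at z ∈ {-1, 1}; a circular section at z = -1 has radius between 1 and 2.
Finally, solving for integer coefficients yields p as stated.

x^4 + 2*x^2*y^2 + y^4 - 2*x^2 - 2*y^2 + 2*z^2 - 2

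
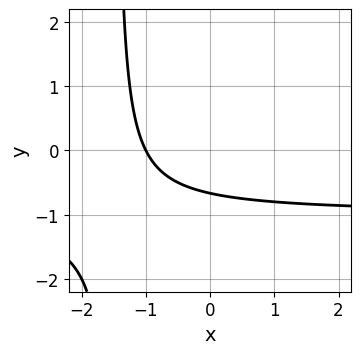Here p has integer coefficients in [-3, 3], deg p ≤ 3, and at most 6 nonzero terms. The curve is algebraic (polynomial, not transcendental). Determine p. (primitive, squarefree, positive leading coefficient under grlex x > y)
1. deg p = 2. A generic line meets the curve in up to 2 points.
2. From the visible intercepts: it crosses the x-axis at the gridline x = -1.
3. Matching integer coefficients to the picture gives p.

2*x*y + 2*x + 3*y + 2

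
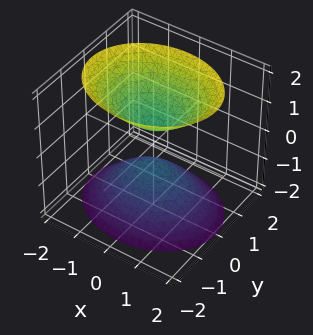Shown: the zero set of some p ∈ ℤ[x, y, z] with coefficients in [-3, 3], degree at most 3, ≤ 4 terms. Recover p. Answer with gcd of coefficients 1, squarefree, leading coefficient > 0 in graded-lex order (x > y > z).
2*x^2 + 3*y^2 - 2*z^2 + 1

(a) The picture has 2 separate pieces. Treating them together as one polynomial.
(b) The degree is 2 — two sheets facing apart; a quadric.
(c) Symmetries: the x ↦ −x reflection is a symmetry, so x appears only in even powers; mirror symmetry z ↦ −z ⇒ only even powers of z; it's symmetric under y → −y, forcing even powers of y.
(d) Against the integer gridlines: no x-intercept at any integer in the box; the surface avoids every integer y-axis point in the box.
(e) Assembling these constraints gives the stated polynomial.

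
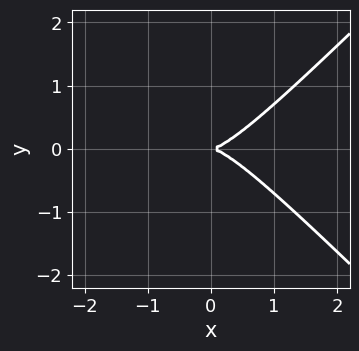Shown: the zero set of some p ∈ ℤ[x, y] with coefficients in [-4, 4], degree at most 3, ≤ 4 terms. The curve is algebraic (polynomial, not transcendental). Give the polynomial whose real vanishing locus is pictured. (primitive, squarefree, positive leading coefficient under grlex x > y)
1. deg p = 3.
2. Symmetries: it's symmetric under y → −y, forcing even powers of y.
3. Observable constraints: one y-axis crossing is at y = 0; one x-axis crossing is at x = 0.
4. Together with the visible shape, these determine p as stated.

x^3 - x*y^2 - y^2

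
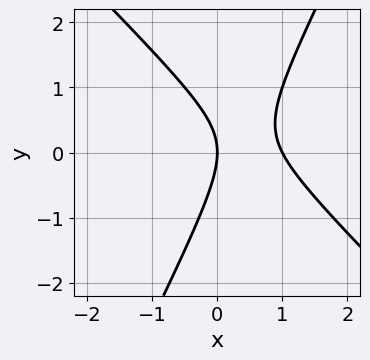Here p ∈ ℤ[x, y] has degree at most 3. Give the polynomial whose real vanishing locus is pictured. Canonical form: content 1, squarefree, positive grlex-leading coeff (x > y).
2*x^2 + x*y - y^2 - 2*x

1. Degree: no degree-1 curve has this shape, so deg p = 2.
2. Observable constraints: the x-axis gridline crossings are at x ∈ {0, 1}; it crosses the y-axis at the gridline y = 0.
3. Matching integer coefficients to the picture gives p.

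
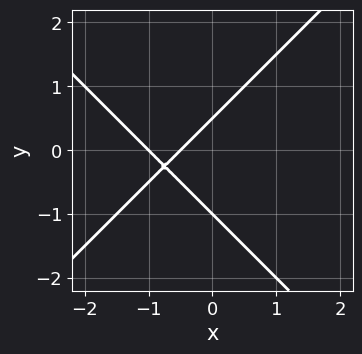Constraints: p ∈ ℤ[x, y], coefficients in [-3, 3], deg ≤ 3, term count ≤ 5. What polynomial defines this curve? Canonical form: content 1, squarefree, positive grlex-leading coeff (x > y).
2*x^2 - 2*y^2 + 3*x - y + 1

First, deg p = 2.
Next, checking where it meets the axes: it meets the y-axis at y = -1 (among the integer gridlines); one x-axis crossing is at x = -1.
Finally, solving for integer coefficients yields p as stated.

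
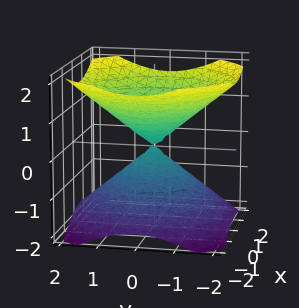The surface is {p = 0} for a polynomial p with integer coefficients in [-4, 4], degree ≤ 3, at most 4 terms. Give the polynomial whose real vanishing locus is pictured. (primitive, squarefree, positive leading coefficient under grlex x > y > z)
2*x^2 + 2*y^2 - 3*z^2

First, there are 2 components. They look like related sheets of one shape, so recover p as a whole.
Then, deg p = 2. A double cone through the origin; a quadric.
Then, symmetries: rotational symmetry about the z-axis ⇒ p depends on x, y only through x² + y²; mirror symmetry z ↦ −z ⇒ only even powers of z.
Next, checking where it meets the axes: it crosses the y-axis at the gridline y = 0; it meets the x-axis at x = 0 (among the integer gridlines); one z-axis crossing is at z = 0.
Finally, solving for integer coefficients yields p as stated.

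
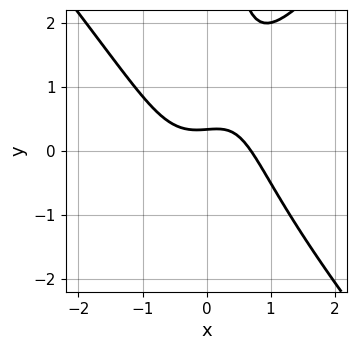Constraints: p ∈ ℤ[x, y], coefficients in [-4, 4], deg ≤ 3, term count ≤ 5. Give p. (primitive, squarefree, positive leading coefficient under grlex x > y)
3*x^3 - 2*x*y^2 + 3*y - 1

First, the degree is 3 — the shape is more complex than any degree-2 curve.
Finally, the integer polynomial consistent with all of this is the stated p.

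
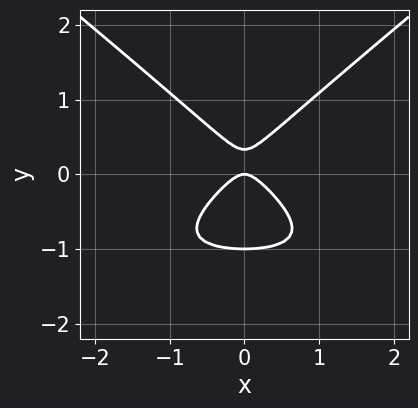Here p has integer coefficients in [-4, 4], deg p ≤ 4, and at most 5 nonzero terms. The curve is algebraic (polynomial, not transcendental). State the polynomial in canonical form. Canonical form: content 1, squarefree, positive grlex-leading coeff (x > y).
2*x^2*y - 3*y^3 + 3*x^2 - 2*y^2 + y

Degree: no degree-2 curve has this shape, so deg p = 3.
Symmetries: it's symmetric under x → −x, forcing even powers of x.
Observable constraints: one x-axis crossing is at x = 0; among the integer gridlines, it crosses the y-axis at y ∈ {-1, 0}.
Fitting integer coefficients to these (and the overall shape) gives p.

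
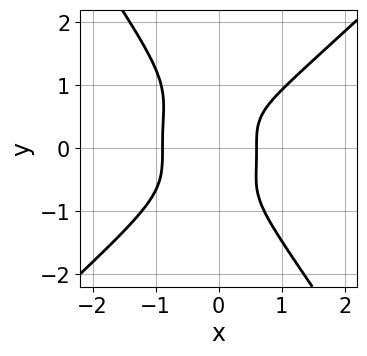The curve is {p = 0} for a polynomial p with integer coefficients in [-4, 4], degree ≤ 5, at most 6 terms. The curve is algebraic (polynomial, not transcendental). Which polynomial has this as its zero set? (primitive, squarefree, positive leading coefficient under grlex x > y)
Degree: a generic line meets the curve in up to 4 points, so deg p = 4.
Observable constraints: the curve avoids every integer y-axis point in the box.
Fitting integer coefficients to these (and the overall shape) gives p.

3*x^4 - 2*x*y^3 - 2*y^4 + x - 1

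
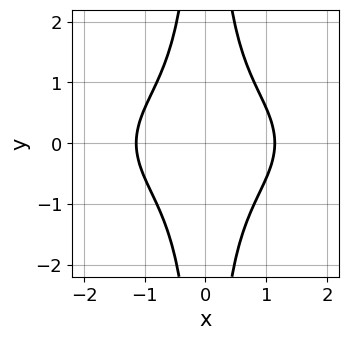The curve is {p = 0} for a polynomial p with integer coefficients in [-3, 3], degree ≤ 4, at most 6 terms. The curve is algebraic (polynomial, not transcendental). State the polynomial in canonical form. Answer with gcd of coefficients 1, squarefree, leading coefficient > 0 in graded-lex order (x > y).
Degree: a generic line meets the curve in up to 4 points, so deg p = 4.
Symmetries: it's symmetric under y → −y, forcing even powers of y; it's symmetric under x → −x, forcing even powers of x.
Checking where it meets the axes: the curve avoids every integer y-axis point in the box.
Solving for integer coefficients yields p as stated.

x^4 + 3*x^2*y^2 + x^2 - 3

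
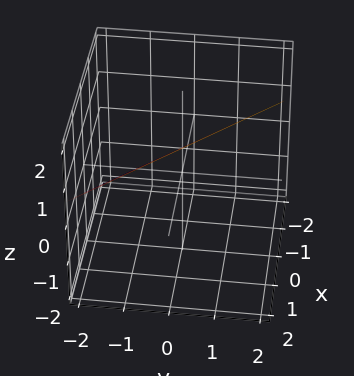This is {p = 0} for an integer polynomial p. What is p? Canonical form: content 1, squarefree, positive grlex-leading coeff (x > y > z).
1. Degree: the surface is flat (a plane), so deg p = 1.
2. Against the integer gridlines: it meets the y-axis at y = -1 (among the integer gridlines); it crosses the x-axis at the gridline x = -1.
3. The integer polynomial consistent with all of this is the stated p.

2*x + 2*y - 3*z + 2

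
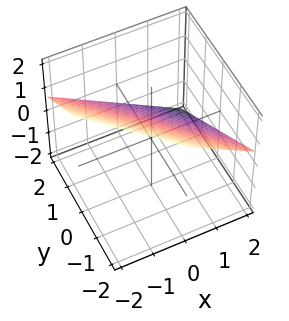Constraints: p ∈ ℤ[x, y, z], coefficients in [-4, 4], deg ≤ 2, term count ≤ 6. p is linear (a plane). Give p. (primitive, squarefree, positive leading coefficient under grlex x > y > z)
2*x + 2*y + 3*z - 2

(a) Degree: every cross-section is a straight line — this is a plane, so deg p = 1.
(b) Observable constraints: one y-axis crossing is at y = 1; it crosses the x-axis at the gridline x = 1.
(c) The integer polynomial consistent with all of this is the stated p.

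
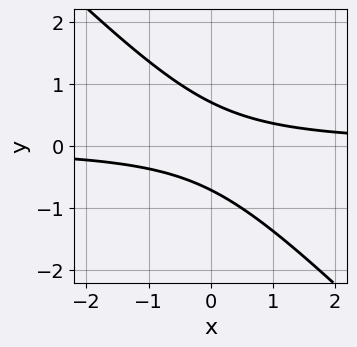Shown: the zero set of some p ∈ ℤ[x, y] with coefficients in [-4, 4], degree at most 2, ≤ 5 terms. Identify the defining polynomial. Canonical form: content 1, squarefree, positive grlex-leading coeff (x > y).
2*x*y + 2*y^2 - 1

1. The degree is 2 — the shape is more complex than any degree-1 curve.
2. Reading off the gridlines: it misses every integer gridline on the x-axis.
3. Assembling these constraints gives the stated polynomial.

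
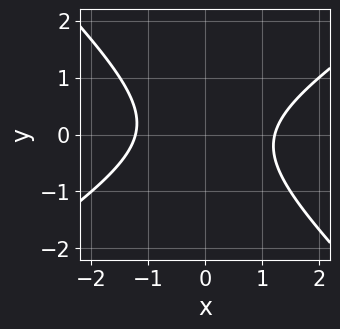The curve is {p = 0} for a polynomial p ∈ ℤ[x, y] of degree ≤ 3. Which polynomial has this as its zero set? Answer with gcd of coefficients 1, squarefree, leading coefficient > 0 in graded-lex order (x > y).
The degree is 2 — a generic line meets the curve in up to 2 points.
Against the integer gridlines: the curve avoids every integer y-axis point in the box.
Assembling these constraints gives the stated polynomial.

2*x^2 - x*y - 3*y^2 - 3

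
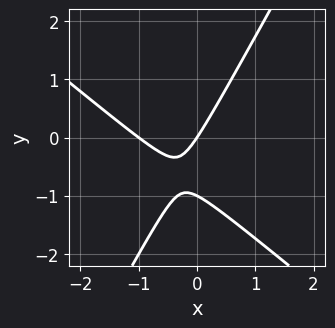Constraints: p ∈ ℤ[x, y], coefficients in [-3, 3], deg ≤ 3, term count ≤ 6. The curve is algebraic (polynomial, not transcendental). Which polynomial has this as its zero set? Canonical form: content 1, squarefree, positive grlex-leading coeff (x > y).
The degree is 2 — a generic line meets the curve in up to 2 points.
Checking where it meets the axes: among the integer gridlines, it crosses the x-axis at x ∈ {-1, 0}; among the integer gridlines, it crosses the y-axis at y ∈ {-1, 0}.
Fitting integer coefficients to these (and the overall shape) gives p.

3*x^2 + 2*x*y - 2*y^2 + 3*x - 2*y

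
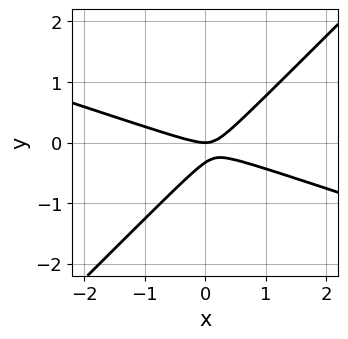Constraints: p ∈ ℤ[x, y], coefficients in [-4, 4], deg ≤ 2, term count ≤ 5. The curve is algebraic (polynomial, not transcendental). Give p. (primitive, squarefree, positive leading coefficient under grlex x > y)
1. deg p = 2. A generic line meets the curve in up to 2 points.
2. From the visible intercepts: it meets the y-axis at y = 0 (among the integer gridlines); it meets the x-axis at x = 0 (among the integer gridlines).
3. These observations pin down the coefficients.

x^2 + 2*x*y - 3*y^2 - y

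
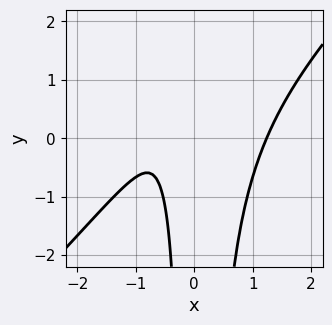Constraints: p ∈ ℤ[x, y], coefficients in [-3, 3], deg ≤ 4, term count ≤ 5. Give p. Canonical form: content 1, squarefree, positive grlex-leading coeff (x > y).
1. deg p = 3. The shape is more complex than any degree-2 curve.
2. Reading off the gridlines: no y-intercept at any integer in the box.
3. Matching integer coefficients to the picture gives p.

3*x^3 - 3*x^2*y - 3*x - 2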